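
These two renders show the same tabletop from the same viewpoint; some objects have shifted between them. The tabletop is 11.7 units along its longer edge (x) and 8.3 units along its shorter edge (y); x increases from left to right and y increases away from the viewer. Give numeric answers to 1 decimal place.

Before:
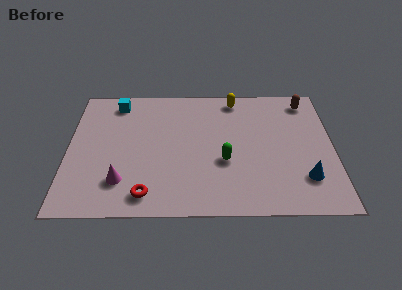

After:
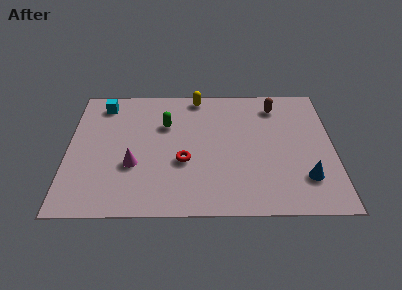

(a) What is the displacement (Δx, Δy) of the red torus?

(1.6, 2.0)

From the two frames, the red torus sits at roughly (3.5, 1.2) before and (5.1, 3.2) after.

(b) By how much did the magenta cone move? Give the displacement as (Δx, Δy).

(0.5, 1.0)

From the two frames, the magenta cone sits at roughly (2.4, 2.0) before and (2.9, 3.0) after.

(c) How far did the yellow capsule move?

1.7

The yellow capsule moved from about (7.4, 7.3) to (5.7, 7.5), a distance of √(1.7² + 0.2²) ≈ 1.7.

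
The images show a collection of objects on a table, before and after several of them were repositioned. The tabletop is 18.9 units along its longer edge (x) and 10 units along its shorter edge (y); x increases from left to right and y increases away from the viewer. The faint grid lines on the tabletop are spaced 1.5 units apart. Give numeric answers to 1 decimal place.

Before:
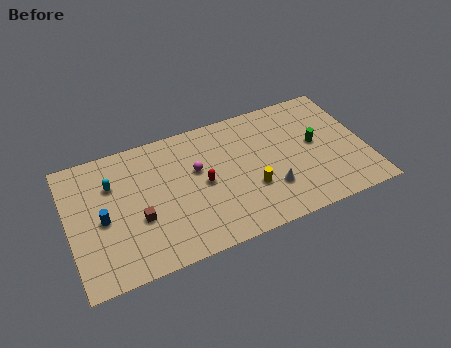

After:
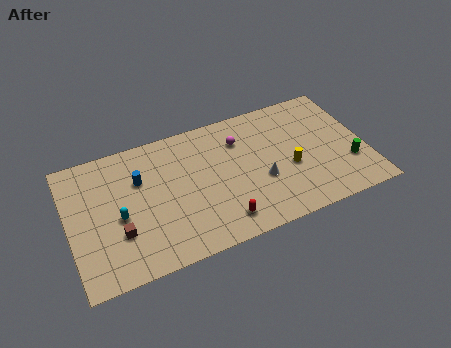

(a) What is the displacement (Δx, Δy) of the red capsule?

(0.8, -3.2)

The red capsule started near (8.5, 4.9) and ended near (9.3, 1.7).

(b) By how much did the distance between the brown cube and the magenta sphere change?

+4.6

They were about 4.5 units apart before and 9.1 after — 4.6 units further apart.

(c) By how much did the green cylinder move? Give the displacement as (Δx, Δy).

(1.9, -2.3)

The green cylinder started near (15.8, 5.4) and ended near (17.7, 3.1).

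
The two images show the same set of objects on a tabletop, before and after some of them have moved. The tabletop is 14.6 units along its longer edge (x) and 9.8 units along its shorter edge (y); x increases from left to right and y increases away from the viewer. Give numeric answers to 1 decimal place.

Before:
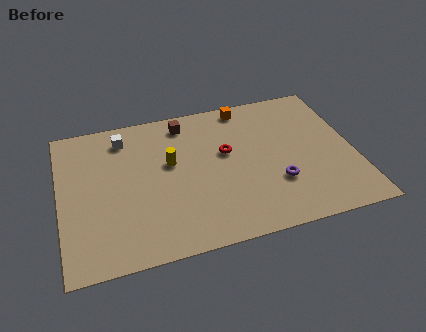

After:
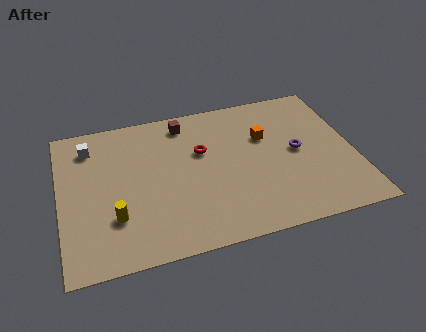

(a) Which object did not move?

the brown cube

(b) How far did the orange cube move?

2.5

From (9.5, 8.8) to (10.3, 6.4), the orange cube covered √(0.8² + 2.4²) ≈ 2.5 units.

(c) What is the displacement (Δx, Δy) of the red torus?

(-1.2, 0.4)

From the two frames, the red torus sits at roughly (8.3, 5.8) before and (7.1, 6.2) after.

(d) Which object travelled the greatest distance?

the yellow cylinder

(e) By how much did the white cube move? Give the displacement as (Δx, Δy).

(-1.7, -0.2)

The white cube was at about (3.3, 8.1) and moved to about (1.6, 7.9).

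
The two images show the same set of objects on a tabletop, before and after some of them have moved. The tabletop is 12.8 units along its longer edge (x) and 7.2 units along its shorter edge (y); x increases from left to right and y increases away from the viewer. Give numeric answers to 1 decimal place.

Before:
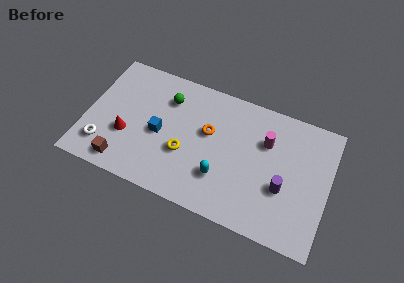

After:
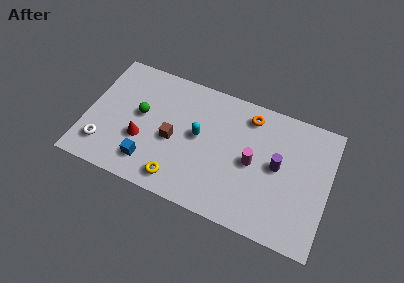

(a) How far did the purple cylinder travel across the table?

1.2

From (10.5, 2.7) to (10.1, 3.8), the purple cylinder covered √(0.4² + 1.1²) ≈ 1.2 units.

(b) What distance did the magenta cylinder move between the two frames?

1.5

From (9.4, 4.9) to (8.8, 3.5), the magenta cylinder covered √(0.6² + 1.4²) ≈ 1.5 units.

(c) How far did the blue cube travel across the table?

1.8

The blue cube was near (3.9, 3.3) before and (3.5, 1.5) after, so it travelled √(0.4² + 1.8²) ≈ 1.8 units.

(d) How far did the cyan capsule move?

2.3

The cyan capsule moved from about (7.3, 2.1) to (5.9, 3.9), a distance of √(1.4² + 1.8²) ≈ 2.3.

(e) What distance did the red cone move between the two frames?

0.8

From (2.2, 2.6) to (3.0, 2.6), the red cone covered √(0.8² + 0.0²) ≈ 0.8 units.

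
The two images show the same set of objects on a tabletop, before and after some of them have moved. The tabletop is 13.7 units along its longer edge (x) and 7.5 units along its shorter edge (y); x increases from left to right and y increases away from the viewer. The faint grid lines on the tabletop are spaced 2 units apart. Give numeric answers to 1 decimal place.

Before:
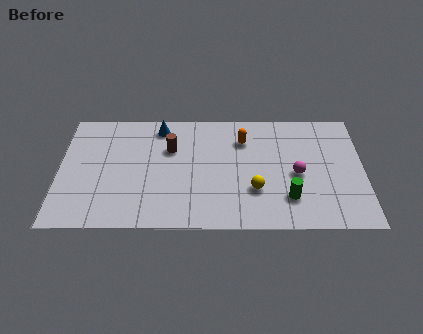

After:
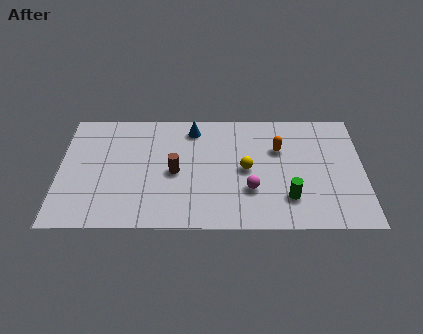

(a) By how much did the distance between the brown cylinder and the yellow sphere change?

-1.4

The distance was about 4.6 in the first image and 3.2 in the second, so they moved 1.4 units closer together.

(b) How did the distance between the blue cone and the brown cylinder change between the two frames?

+1.4

Before: roughly 1.5 units apart; after: 2.9. That's 1.4 units further apart.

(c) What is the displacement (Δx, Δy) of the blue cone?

(1.5, -0.1)

The blue cone started near (4.5, 6.4) and ended near (6.0, 6.3).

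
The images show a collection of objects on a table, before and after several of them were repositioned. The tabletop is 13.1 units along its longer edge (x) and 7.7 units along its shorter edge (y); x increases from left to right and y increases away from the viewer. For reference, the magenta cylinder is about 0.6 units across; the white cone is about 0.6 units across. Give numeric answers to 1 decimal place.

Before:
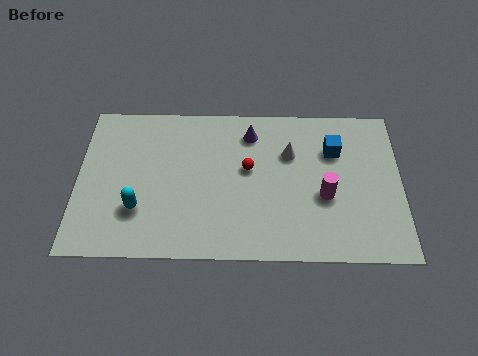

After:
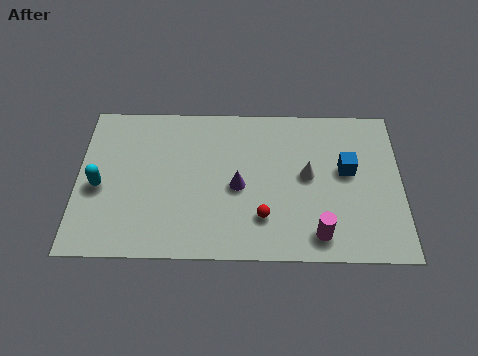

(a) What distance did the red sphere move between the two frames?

2.5

The red sphere was near (6.9, 4.4) before and (7.5, 2.0) after, so it travelled √(0.6² + 2.4²) ≈ 2.5 units.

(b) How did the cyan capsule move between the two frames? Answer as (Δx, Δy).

(-1.6, 1.1)

The cyan capsule started near (2.5, 2.3) and ended near (0.9, 3.4).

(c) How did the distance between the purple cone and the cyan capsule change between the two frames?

-0.4

Before: roughly 6.0 units apart; after: 5.6. That's 0.4 units closer together.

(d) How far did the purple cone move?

2.7

From (7.0, 6.2) to (6.5, 3.5), the purple cone covered √(0.5² + 2.7²) ≈ 2.7 units.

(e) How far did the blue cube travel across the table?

1.1

The blue cube was near (10.4, 5.4) before and (10.9, 4.4) after, so it travelled √(0.5² + 1.0²) ≈ 1.1 units.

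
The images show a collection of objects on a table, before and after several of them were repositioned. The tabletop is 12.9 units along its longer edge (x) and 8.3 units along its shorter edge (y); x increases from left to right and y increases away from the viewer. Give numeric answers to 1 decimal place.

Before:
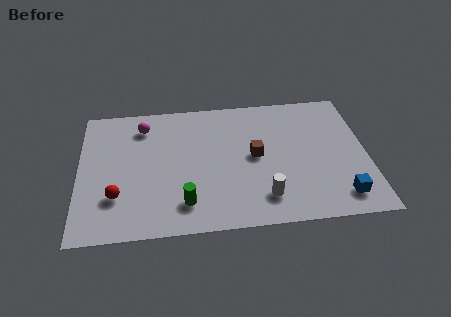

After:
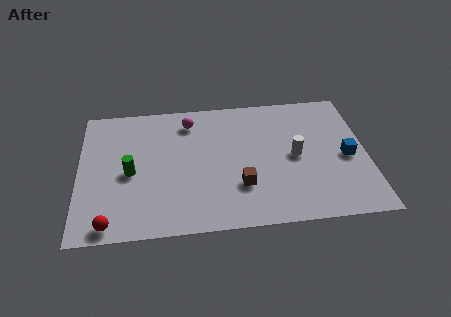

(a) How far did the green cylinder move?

3.2

From (4.7, 1.7) to (2.3, 3.8), the green cylinder covered √(2.4² + 2.1²) ≈ 3.2 units.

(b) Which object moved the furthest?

the green cylinder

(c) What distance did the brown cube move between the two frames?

1.9

The brown cube moved from about (7.9, 4.3) to (7.2, 2.5), a distance of √(0.7² + 1.8²) ≈ 1.9.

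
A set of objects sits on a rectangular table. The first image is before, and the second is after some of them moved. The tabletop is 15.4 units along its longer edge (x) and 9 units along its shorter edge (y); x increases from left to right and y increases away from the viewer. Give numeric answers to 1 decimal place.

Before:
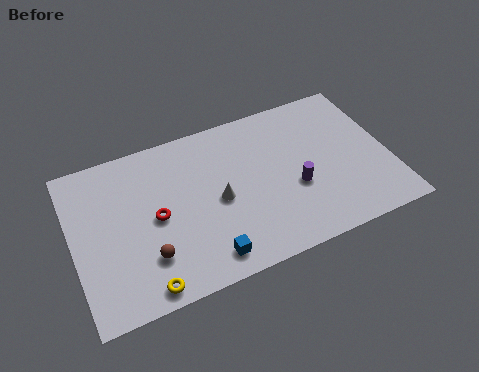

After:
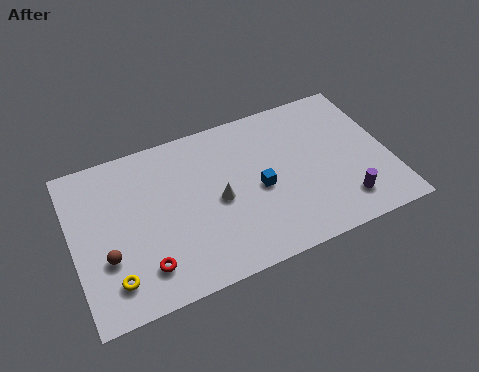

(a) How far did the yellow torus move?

1.7

The yellow torus was near (3.1, 0.9) before and (1.7, 1.8) after, so it travelled √(1.4² + 0.9²) ≈ 1.7 units.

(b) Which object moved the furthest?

the blue cube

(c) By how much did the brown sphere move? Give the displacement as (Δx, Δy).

(-1.9, 0.7)

The brown sphere was at about (3.4, 2.4) and moved to about (1.5, 3.1).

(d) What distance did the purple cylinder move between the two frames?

2.8

The purple cylinder moved from about (10.7, 3.5) to (12.9, 1.8), a distance of √(2.2² + 1.7²) ≈ 2.8.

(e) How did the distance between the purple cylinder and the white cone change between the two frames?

+2.6

The distance was about 3.8 in the first image and 6.4 in the second, so they moved 2.6 units further apart.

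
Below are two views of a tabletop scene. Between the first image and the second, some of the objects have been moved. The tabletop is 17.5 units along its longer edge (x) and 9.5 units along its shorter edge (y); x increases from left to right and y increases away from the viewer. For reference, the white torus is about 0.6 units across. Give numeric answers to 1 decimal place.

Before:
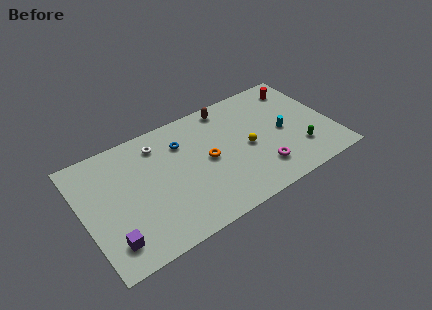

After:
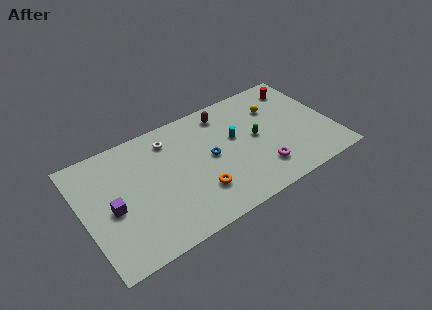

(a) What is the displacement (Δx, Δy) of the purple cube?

(0.4, 2.4)

From the two frames, the purple cube sits at roughly (1.5, 1.9) before and (1.9, 4.3) after.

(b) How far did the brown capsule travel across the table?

0.5

The brown capsule was near (10.7, 8.4) before and (10.4, 8.0) after, so it travelled √(0.3² + 0.4²) ≈ 0.5 units.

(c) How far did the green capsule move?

3.6

From (14.9, 2.5) to (12.2, 4.9), the green capsule covered √(2.7² + 2.4²) ≈ 3.6 units.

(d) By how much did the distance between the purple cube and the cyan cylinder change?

-3.9

Before: roughly 12.9 units apart; after: 9.0. That's 3.9 units closer together.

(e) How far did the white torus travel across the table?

0.8

From (5.6, 7.7) to (6.4, 7.7), the white torus covered √(0.8² + 0.0²) ≈ 0.8 units.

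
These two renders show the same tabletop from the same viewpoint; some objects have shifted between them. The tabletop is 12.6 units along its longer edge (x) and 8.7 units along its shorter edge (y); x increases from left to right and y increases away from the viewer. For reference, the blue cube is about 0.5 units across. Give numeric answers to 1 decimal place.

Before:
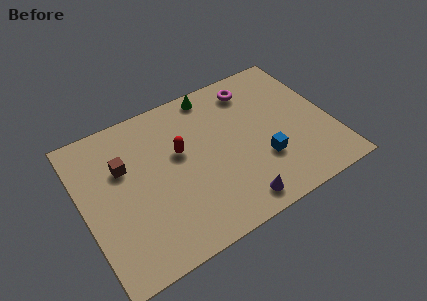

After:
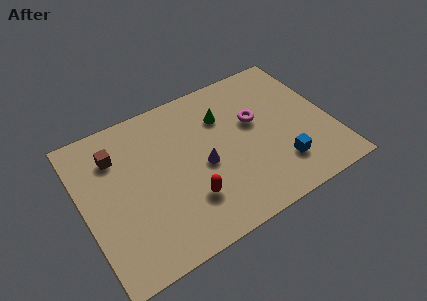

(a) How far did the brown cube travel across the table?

0.9

From (2.2, 5.7) to (1.9, 6.5), the brown cube covered √(0.3² + 0.8²) ≈ 0.9 units.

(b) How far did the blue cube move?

1.1

The blue cube moved from about (8.9, 2.8) to (9.7, 2.1), a distance of √(0.8² + 0.7²) ≈ 1.1.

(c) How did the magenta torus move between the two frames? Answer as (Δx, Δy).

(-0.2, -2.0)

The magenta torus started near (9.1, 7.2) and ended near (8.9, 5.2).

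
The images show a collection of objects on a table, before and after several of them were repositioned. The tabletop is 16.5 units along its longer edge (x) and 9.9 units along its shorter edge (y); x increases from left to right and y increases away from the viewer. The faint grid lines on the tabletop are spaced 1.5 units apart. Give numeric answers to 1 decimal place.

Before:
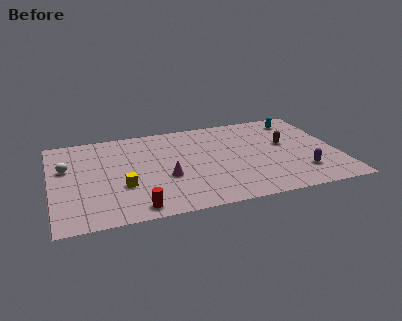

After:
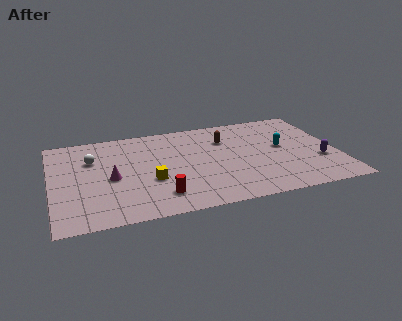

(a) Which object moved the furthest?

the brown capsule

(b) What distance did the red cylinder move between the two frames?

1.7

The red cylinder moved from about (4.6, 1.1) to (6.0, 2.0), a distance of √(1.4² + 0.9²) ≈ 1.7.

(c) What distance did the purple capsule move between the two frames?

1.6

The purple capsule was near (14.2, 2.4) before and (15.4, 3.4) after, so it travelled √(1.2² + 1.0²) ≈ 1.6 units.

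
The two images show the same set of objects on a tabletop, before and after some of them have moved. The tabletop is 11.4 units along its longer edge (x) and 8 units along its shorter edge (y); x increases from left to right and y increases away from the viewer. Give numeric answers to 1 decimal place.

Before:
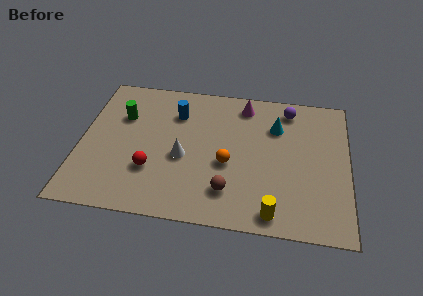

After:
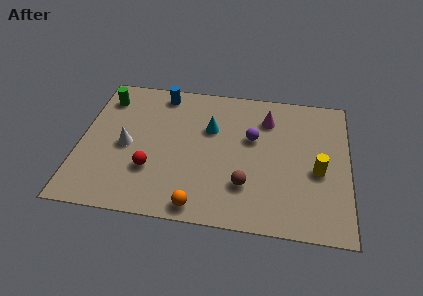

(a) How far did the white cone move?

2.4

The white cone moved from about (4.4, 3.4) to (2.0, 3.7), a distance of √(2.4² + 0.3²) ≈ 2.4.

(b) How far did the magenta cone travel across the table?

1.2

From (6.9, 6.8) to (7.9, 6.1), the magenta cone covered √(1.0² + 0.7²) ≈ 1.2 units.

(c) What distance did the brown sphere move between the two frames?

0.8

The brown sphere was near (6.4, 1.8) before and (7.1, 2.2) after, so it travelled √(0.7² + 0.4²) ≈ 0.8 units.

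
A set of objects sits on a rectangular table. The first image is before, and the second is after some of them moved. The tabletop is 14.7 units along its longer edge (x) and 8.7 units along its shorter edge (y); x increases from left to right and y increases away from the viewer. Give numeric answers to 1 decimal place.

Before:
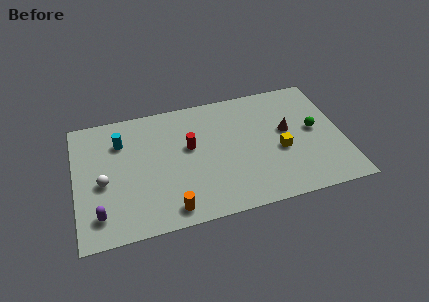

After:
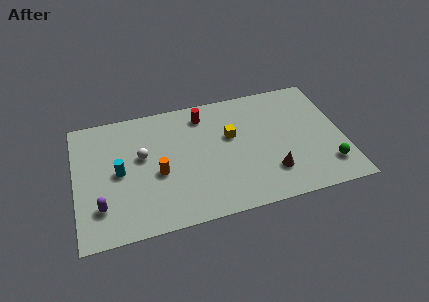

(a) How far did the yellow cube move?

3.1

The yellow cube moved from about (11.2, 3.6) to (8.6, 5.3), a distance of √(2.6² + 1.7²) ≈ 3.1.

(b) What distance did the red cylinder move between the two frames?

2.3

The red cylinder was near (6.3, 5.1) before and (7.2, 7.2) after, so it travelled √(0.9² + 2.1²) ≈ 2.3 units.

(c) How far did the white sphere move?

2.6

The white sphere was near (1.5, 3.8) before and (3.7, 5.1) after, so it travelled √(2.2² + 1.3²) ≈ 2.6 units.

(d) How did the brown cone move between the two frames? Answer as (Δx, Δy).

(-1.1, -2.7)

The brown cone was at about (11.7, 4.9) and moved to about (10.6, 2.2).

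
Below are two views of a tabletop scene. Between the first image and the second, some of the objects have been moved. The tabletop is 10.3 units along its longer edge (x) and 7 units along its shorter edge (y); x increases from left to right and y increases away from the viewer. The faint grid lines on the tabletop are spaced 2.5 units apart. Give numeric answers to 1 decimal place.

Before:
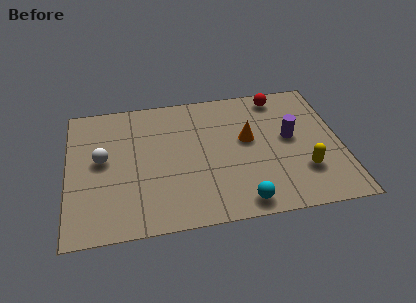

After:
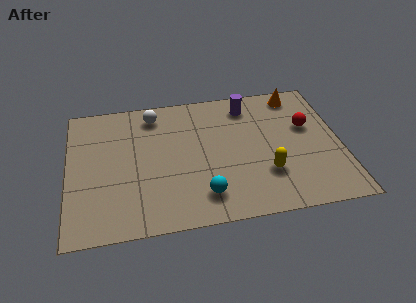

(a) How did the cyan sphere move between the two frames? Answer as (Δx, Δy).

(-1.4, 0.6)

The cyan sphere was at about (6.4, 0.8) and moved to about (5.0, 1.4).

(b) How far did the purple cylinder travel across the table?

2.5

The purple cylinder moved from about (8.4, 3.8) to (6.9, 5.8), a distance of √(1.5² + 2.0²) ≈ 2.5.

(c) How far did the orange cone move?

2.9

The orange cone moved from about (6.8, 4.0) to (8.8, 6.1), a distance of √(2.0² + 2.1²) ≈ 2.9.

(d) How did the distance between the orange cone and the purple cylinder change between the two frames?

+0.3

They were about 1.6 units apart before and 1.9 after — 0.3 units further apart.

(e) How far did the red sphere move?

2.1

The red sphere was near (8.1, 6.1) before and (9.1, 4.3) after, so it travelled √(1.0² + 1.8²) ≈ 2.1 units.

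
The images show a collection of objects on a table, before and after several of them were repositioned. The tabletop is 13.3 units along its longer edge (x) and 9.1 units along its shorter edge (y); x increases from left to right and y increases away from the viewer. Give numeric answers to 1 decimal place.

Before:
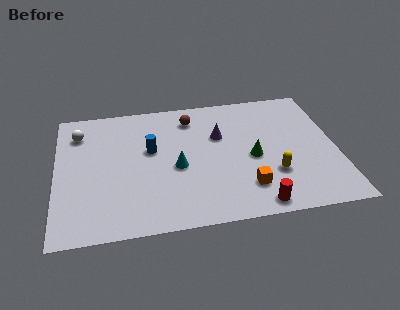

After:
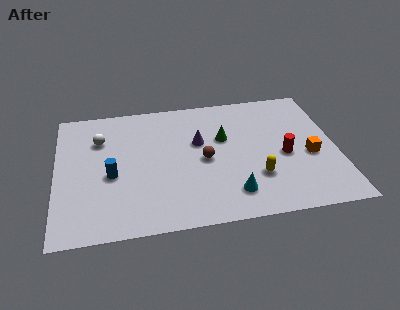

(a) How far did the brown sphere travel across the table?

3.1

From (6.5, 7.4) to (7.0, 4.3), the brown sphere covered √(0.5² + 3.1²) ≈ 3.1 units.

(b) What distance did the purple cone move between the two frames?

1.0

The purple cone was near (7.8, 5.9) before and (6.8, 5.6) after, so it travelled √(1.0² + 0.3²) ≈ 1.0 units.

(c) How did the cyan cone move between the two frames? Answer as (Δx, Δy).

(2.5, -2.2)

The cyan cone was at about (5.7, 4.0) and moved to about (8.2, 1.8).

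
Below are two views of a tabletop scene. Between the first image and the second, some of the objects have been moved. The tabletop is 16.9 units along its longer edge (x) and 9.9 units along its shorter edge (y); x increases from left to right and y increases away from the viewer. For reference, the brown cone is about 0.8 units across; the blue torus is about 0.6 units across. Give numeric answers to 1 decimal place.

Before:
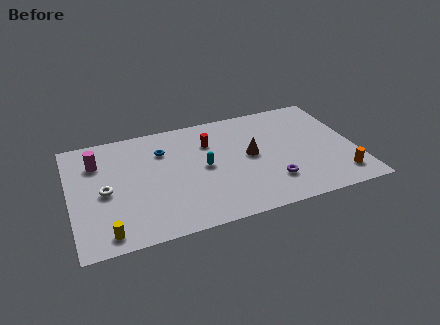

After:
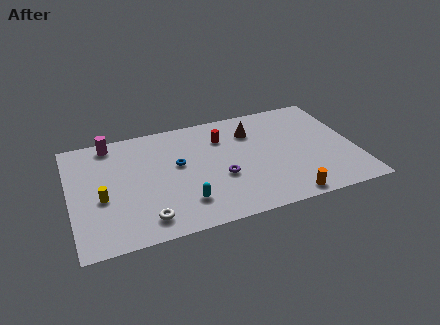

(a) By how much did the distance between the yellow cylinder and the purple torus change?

-2.9

The distance was about 9.9 in the first image and 7.0 in the second, so they moved 2.9 units closer together.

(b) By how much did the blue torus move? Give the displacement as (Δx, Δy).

(0.8, -1.5)

The blue torus was at about (5.6, 7.2) and moved to about (6.4, 5.7).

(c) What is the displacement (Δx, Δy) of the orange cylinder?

(-3.3, -0.9)

From the two frames, the orange cylinder sits at roughly (15.7, 1.8) before and (12.4, 0.9) after.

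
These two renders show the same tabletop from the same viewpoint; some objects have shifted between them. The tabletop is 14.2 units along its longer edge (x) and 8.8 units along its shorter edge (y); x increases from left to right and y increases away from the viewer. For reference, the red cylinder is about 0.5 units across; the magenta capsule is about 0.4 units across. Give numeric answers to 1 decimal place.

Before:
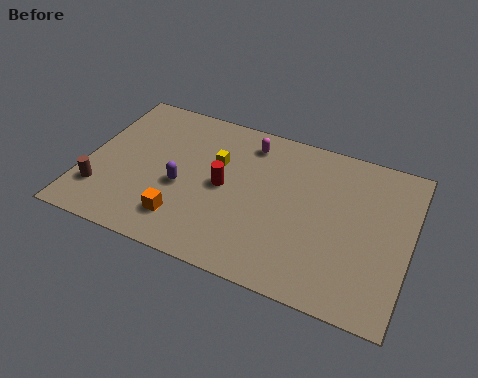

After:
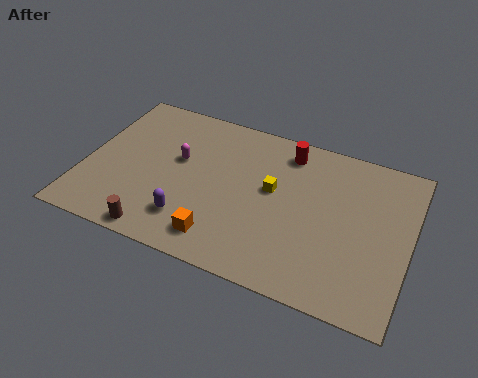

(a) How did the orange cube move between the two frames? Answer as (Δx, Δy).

(1.7, -0.4)

From the two frames, the orange cube sits at roughly (4.6, 1.9) before and (6.3, 1.5) after.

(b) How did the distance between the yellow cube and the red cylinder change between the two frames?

+1.0

They were about 1.4 units apart before and 2.4 after — 1.0 units further apart.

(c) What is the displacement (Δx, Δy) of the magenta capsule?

(-2.9, -2.1)

From the two frames, the magenta capsule sits at roughly (6.9, 7.3) before and (4.0, 5.2) after.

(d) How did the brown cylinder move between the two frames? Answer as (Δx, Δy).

(2.8, -1.4)

The brown cylinder started near (0.9, 2.2) and ended near (3.7, 0.8).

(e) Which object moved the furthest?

the red cylinder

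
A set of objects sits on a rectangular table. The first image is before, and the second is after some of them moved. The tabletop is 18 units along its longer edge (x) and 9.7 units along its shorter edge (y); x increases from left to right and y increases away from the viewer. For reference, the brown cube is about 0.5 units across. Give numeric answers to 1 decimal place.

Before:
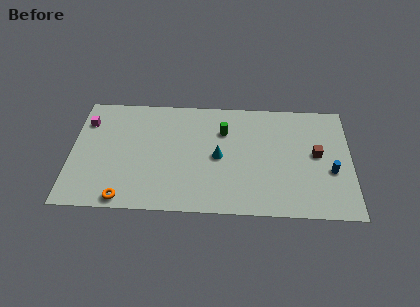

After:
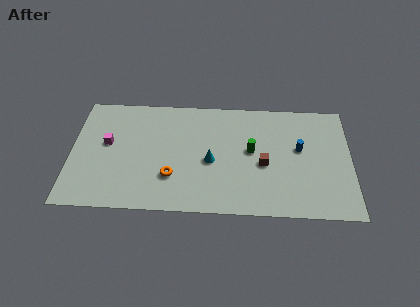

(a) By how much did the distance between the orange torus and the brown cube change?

-7.0

They were about 13.0 units apart before and 6.0 after — 7.0 units closer together.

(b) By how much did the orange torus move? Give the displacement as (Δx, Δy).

(3.0, 2.0)

The orange torus was at about (3.5, 0.9) and moved to about (6.5, 2.9).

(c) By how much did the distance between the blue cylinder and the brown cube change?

+1.0

The distance was about 1.7 in the first image and 2.7 in the second, so they moved 1.0 units further apart.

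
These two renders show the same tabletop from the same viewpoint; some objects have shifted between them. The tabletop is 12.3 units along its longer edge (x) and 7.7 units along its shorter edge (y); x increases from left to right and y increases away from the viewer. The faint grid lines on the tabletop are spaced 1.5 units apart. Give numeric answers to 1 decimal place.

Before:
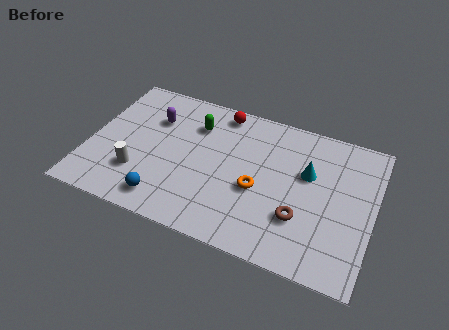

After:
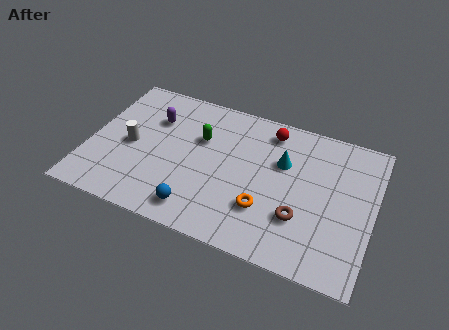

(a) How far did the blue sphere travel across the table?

1.4

From (3.6, 1.2) to (5.0, 1.2), the blue sphere covered √(1.4² + 0.0²) ≈ 1.4 units.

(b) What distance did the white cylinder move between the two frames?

1.5

From (2.3, 2.2) to (1.8, 3.6), the white cylinder covered √(0.5² + 1.4²) ≈ 1.5 units.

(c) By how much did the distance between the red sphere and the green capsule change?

+1.8

They were about 1.5 units apart before and 3.3 after — 1.8 units further apart.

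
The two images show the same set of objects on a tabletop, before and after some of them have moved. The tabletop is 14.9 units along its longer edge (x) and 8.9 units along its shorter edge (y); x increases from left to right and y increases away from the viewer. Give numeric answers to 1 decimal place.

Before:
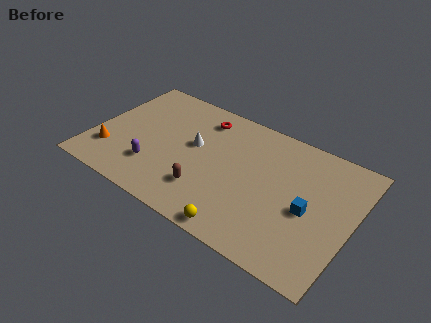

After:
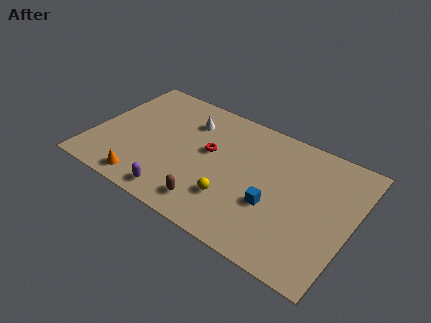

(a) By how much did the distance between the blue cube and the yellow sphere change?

-2.3

They were about 4.6 units apart before and 2.3 after — 2.3 units closer together.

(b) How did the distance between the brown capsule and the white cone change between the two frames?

+2.6

The distance was about 3.0 in the first image and 5.6 in the second, so they moved 2.6 units further apart.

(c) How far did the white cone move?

1.7

The white cone moved from about (5.7, 5.1) to (5.1, 6.7), a distance of √(0.6² + 1.6²) ≈ 1.7.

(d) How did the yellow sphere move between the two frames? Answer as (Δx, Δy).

(-0.8, 1.7)

The yellow sphere started near (9.2, 0.8) and ended near (8.4, 2.5).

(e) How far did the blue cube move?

2.0

From (12.5, 4.0) to (10.6, 3.3), the blue cube covered √(1.9² + 0.7²) ≈ 2.0 units.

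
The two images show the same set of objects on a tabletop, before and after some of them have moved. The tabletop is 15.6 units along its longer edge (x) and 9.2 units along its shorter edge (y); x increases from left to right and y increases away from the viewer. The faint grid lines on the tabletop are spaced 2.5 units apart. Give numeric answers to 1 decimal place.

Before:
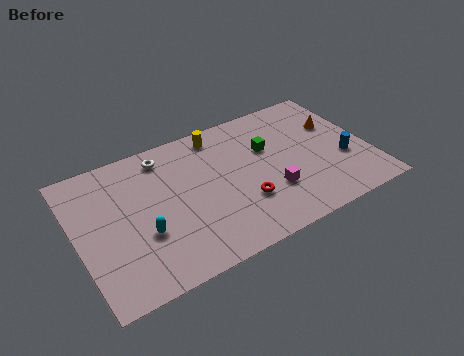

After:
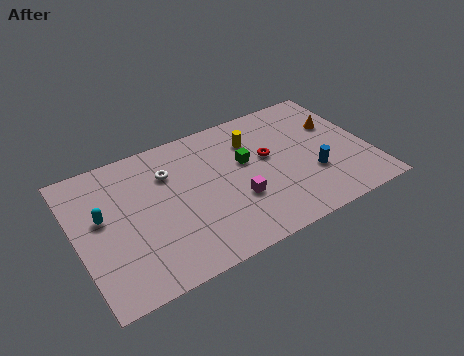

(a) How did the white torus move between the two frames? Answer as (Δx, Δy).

(0.1, -1.2)

From the two frames, the white torus sits at roughly (5.0, 7.8) before and (5.1, 6.6) after.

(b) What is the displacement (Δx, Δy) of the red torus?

(1.7, 2.4)

From the two frames, the red torus sits at roughly (8.6, 2.9) before and (10.3, 5.3) after.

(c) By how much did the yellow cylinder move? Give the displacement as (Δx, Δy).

(1.7, -1.2)

From the two frames, the yellow cylinder sits at roughly (8.0, 8.0) before and (9.7, 6.8) after.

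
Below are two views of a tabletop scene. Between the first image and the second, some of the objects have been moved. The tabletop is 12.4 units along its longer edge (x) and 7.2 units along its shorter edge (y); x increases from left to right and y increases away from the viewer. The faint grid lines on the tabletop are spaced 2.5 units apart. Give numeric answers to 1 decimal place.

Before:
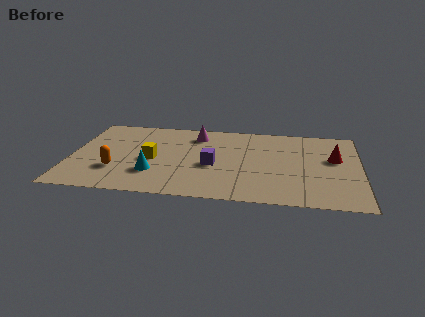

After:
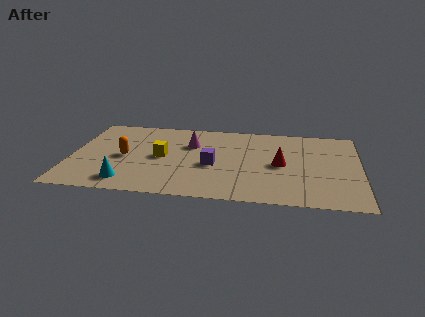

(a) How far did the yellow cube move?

0.5

The yellow cube moved from about (3.5, 3.3) to (3.9, 3.6), a distance of √(0.4² + 0.3²) ≈ 0.5.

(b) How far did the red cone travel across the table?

2.4

The red cone was near (11.3, 4.3) before and (9.0, 3.5) after, so it travelled √(2.3² + 0.8²) ≈ 2.4 units.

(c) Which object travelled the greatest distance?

the red cone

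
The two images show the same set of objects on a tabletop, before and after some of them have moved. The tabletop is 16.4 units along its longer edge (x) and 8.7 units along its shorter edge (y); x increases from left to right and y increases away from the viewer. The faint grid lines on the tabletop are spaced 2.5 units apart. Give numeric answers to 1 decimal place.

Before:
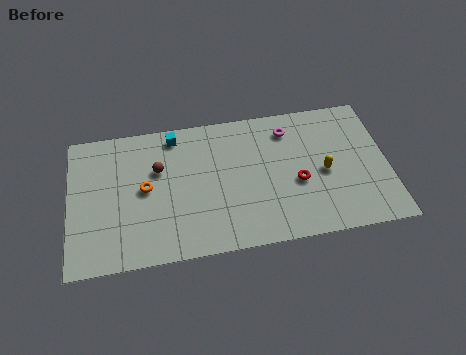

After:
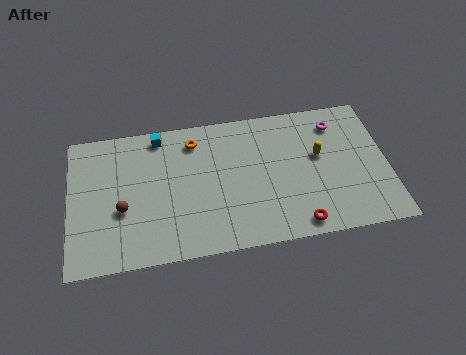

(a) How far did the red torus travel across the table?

2.6

From (11.7, 3.6) to (11.6, 1.0), the red torus covered √(0.1² + 2.6²) ≈ 2.6 units.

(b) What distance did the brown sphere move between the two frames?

2.9

The brown sphere was near (4.6, 5.6) before and (2.7, 3.4) after, so it travelled √(1.9² + 2.2²) ≈ 2.9 units.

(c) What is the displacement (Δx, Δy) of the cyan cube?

(-0.8, 0.1)

The cyan cube started near (5.5, 7.6) and ended near (4.7, 7.7).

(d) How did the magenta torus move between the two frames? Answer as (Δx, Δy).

(2.5, 0.0)

From the two frames, the magenta torus sits at roughly (11.4, 7.0) before and (13.9, 7.0) after.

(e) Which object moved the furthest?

the orange torus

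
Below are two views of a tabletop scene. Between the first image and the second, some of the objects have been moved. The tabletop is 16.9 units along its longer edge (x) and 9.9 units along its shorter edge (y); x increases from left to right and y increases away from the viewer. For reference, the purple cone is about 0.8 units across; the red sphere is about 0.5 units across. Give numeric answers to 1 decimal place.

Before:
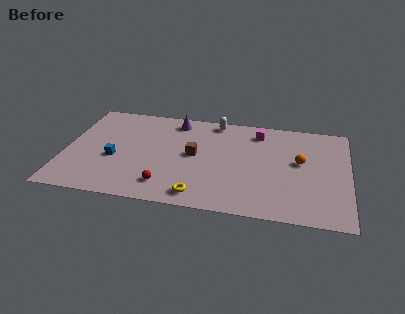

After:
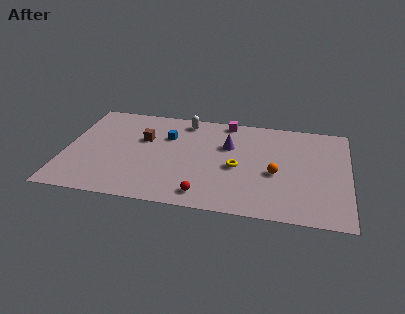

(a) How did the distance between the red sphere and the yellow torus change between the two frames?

+1.4

Before: roughly 2.1 units apart; after: 3.5. That's 1.4 units further apart.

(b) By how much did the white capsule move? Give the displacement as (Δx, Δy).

(-1.8, -0.3)

From the two frames, the white capsule sits at roughly (8.8, 8.9) before and (7.0, 8.6) after.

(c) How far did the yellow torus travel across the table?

3.7

The yellow torus moved from about (8.2, 1.3) to (10.3, 4.4), a distance of √(2.1² + 3.1²) ≈ 3.7.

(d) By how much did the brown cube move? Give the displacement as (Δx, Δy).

(-3.1, 1.1)

The brown cube was at about (7.7, 5.2) and moved to about (4.6, 6.3).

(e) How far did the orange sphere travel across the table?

2.0

The orange sphere was near (14.0, 5.6) before and (12.6, 4.2) after, so it travelled √(1.4² + 1.4²) ≈ 2.0 units.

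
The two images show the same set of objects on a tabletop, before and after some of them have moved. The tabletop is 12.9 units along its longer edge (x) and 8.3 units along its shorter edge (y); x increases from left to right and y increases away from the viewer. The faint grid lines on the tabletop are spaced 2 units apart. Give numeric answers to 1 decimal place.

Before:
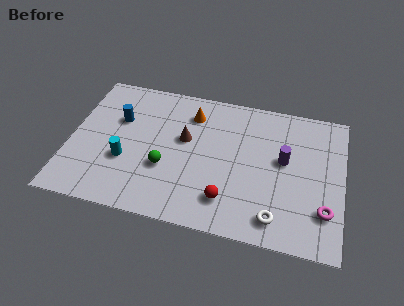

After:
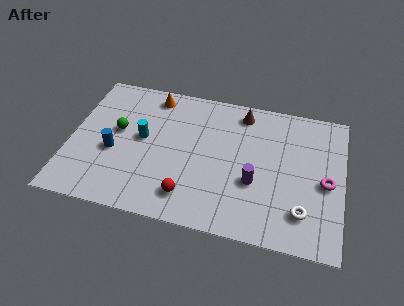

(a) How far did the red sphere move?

1.8

The red sphere moved from about (7.6, 1.8) to (5.8, 1.6), a distance of √(1.8² + 0.2²) ≈ 1.8.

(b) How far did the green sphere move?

2.9

The green sphere was near (4.6, 3.0) before and (2.2, 4.7) after, so it travelled √(2.4² + 1.7²) ≈ 2.9 units.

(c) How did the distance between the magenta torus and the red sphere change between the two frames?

+2.2

They were about 4.5 units apart before and 6.7 after — 2.2 units further apart.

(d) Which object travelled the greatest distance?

the brown cone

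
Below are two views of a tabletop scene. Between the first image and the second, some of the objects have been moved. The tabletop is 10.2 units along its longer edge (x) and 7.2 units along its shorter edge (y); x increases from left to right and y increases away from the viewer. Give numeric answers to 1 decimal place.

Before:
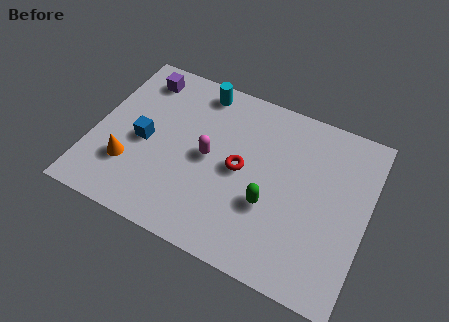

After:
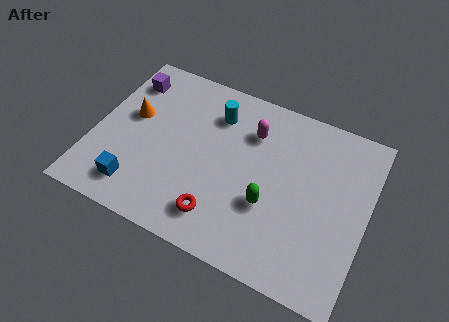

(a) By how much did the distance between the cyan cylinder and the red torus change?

+0.9

Before: roughly 3.3 units apart; after: 4.2. That's 0.9 units further apart.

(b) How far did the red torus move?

2.3

The red torus moved from about (5.5, 3.6) to (5.0, 1.4), a distance of √(0.5² + 2.2²) ≈ 2.3.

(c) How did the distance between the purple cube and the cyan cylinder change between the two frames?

+1.2

The distance was about 2.2 in the first image and 3.4 in the second, so they moved 1.2 units further apart.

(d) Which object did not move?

the green capsule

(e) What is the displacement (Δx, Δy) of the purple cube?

(-0.5, -0.3)

From the two frames, the purple cube sits at roughly (1.4, 6.0) before and (0.9, 5.7) after.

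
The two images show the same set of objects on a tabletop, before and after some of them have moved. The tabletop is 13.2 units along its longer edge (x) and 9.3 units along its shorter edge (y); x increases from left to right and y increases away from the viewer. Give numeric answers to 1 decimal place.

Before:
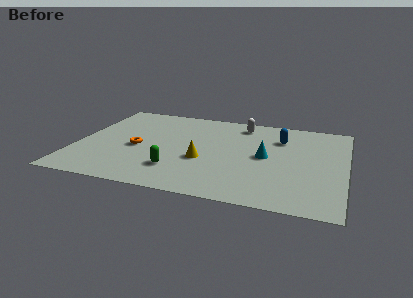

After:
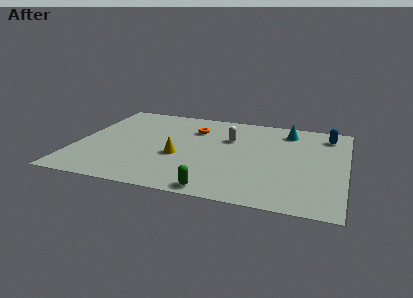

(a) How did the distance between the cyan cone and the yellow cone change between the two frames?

+3.3

Before: roughly 3.2 units apart; after: 6.5. That's 3.3 units further apart.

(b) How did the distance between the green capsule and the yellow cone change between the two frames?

+1.8

Before: roughly 1.8 units apart; after: 3.6. That's 1.8 units further apart.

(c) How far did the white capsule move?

1.8

From (7.9, 7.9) to (7.4, 6.2), the white capsule covered √(0.5² + 1.7²) ≈ 1.8 units.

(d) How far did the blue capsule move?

2.5

From (9.9, 6.8) to (12.2, 7.7), the blue capsule covered √(2.3² + 0.9²) ≈ 2.5 units.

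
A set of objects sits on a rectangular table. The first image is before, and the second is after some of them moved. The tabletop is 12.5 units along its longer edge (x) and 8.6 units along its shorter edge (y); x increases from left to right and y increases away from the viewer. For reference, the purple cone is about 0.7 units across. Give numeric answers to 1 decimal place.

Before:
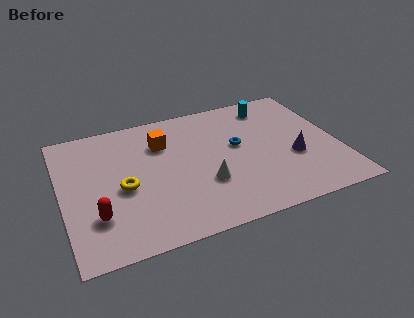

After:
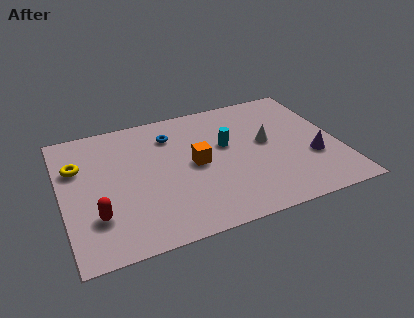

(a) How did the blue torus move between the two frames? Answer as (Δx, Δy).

(-2.9, 1.7)

The blue torus was at about (8.0, 4.9) and moved to about (5.1, 6.6).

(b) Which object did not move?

the red capsule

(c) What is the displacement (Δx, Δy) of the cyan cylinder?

(-2.3, -2.1)

From the two frames, the cyan cylinder sits at roughly (9.8, 7.2) before and (7.5, 5.1) after.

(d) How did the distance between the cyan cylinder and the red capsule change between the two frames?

-3.0

Before: roughly 9.7 units apart; after: 6.7. That's 3.0 units closer together.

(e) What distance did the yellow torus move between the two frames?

2.8

From (2.7, 3.8) to (0.8, 5.8), the yellow torus covered √(1.9² + 2.0²) ≈ 2.8 units.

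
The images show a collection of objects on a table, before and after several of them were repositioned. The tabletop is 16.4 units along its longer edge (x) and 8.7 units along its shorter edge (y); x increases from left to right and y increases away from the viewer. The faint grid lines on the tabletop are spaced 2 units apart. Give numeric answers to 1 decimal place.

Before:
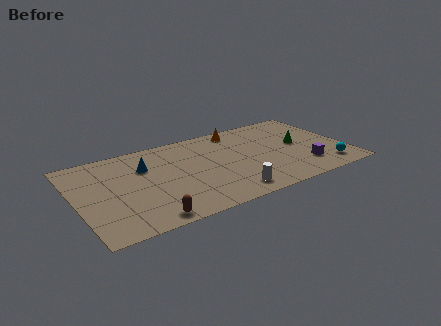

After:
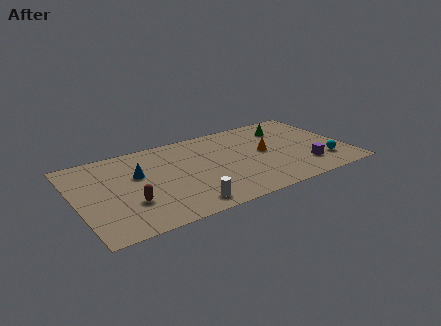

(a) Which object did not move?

the purple cube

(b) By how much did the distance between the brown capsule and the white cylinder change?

-1.5

The distance was about 5.0 in the first image and 3.5 in the second, so they moved 1.5 units closer together.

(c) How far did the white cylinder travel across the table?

2.7

The white cylinder moved from about (8.8, 1.3) to (6.1, 1.2), a distance of √(2.7² + 0.1²) ≈ 2.7.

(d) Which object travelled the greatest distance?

the orange cone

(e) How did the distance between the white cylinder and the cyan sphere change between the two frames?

+2.6

Before: roughly 6.1 units apart; after: 8.7. That's 2.6 units further apart.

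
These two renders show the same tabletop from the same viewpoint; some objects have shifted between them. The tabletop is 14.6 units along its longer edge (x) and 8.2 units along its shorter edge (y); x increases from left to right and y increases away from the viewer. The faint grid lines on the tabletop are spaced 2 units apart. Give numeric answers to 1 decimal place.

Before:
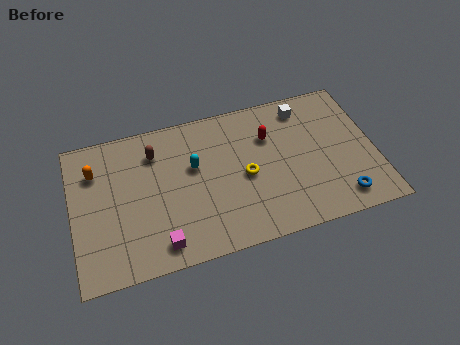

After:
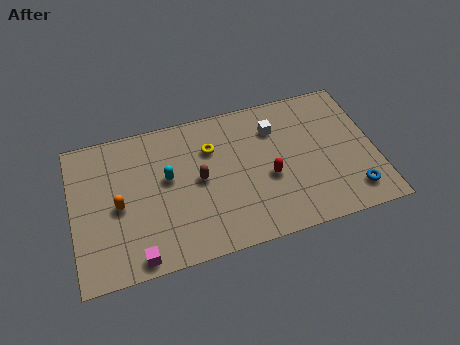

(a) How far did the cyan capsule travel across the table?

1.3

The cyan capsule moved from about (5.9, 5.0) to (4.6, 4.7), a distance of √(1.3² + 0.3²) ≈ 1.3.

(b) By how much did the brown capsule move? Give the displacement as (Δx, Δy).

(2.0, -2.1)

The brown capsule started near (4.1, 6.3) and ended near (6.1, 4.2).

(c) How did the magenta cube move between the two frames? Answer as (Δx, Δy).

(-1.1, -0.4)

From the two frames, the magenta cube sits at roughly (4.0, 1.2) before and (2.9, 0.8) after.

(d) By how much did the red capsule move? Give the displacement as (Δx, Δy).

(-0.2, -2.3)

The red capsule was at about (9.6, 5.7) and moved to about (9.4, 3.4).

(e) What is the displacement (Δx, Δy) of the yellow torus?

(-1.5, 2.0)

The yellow torus was at about (8.3, 3.8) and moved to about (6.8, 5.8).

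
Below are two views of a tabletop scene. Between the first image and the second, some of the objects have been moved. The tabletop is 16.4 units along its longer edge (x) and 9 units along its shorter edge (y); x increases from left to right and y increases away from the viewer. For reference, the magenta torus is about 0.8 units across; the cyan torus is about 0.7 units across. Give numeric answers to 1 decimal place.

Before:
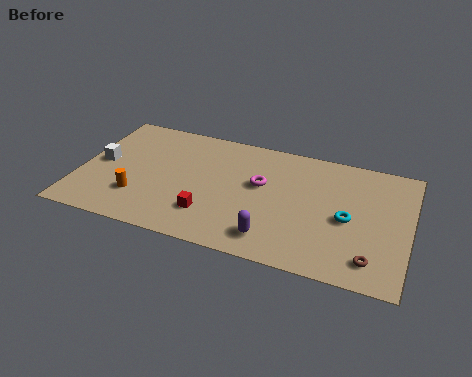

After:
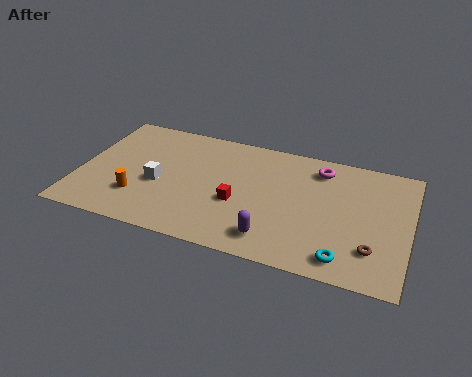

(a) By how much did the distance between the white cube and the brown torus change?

-3.2

Before: roughly 14.0 units apart; after: 10.8. That's 3.2 units closer together.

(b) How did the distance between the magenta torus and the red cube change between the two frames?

+1.6

Before: roughly 3.8 units apart; after: 5.4. That's 1.6 units further apart.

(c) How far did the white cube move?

3.1

The white cube moved from about (1.0, 4.6) to (4.0, 3.8), a distance of √(3.0² + 0.8²) ≈ 3.1.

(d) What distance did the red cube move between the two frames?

1.8

From (6.7, 2.3) to (8.0, 3.6), the red cube covered √(1.3² + 1.3²) ≈ 1.8 units.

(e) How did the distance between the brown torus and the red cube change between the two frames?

-1.2

Before: roughly 8.0 units apart; after: 6.8. That's 1.2 units closer together.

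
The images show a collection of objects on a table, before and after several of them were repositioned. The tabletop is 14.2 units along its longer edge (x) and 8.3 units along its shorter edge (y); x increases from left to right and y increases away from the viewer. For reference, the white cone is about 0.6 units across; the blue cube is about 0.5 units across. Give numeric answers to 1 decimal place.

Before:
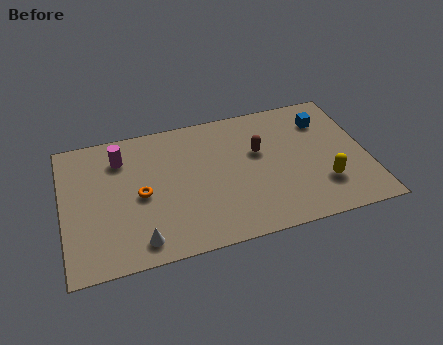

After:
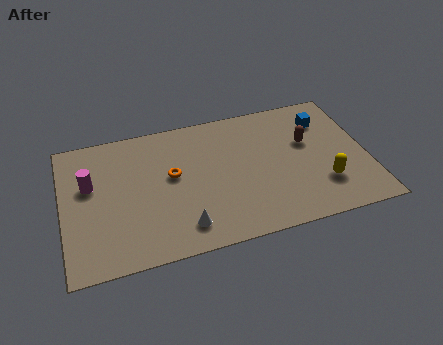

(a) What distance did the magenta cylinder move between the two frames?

2.0

The magenta cylinder moved from about (2.8, 6.4) to (1.3, 5.1), a distance of √(1.5² + 1.3²) ≈ 2.0.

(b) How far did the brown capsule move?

2.3

The brown capsule moved from about (9.2, 5.1) to (11.5, 5.1), a distance of √(2.3² + 0.0²) ≈ 2.3.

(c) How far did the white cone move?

2.0

The white cone was near (3.4, 1.2) before and (5.4, 1.5) after, so it travelled √(2.0² + 0.3²) ≈ 2.0 units.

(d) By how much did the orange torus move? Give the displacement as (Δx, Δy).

(1.5, 0.8)

From the two frames, the orange torus sits at roughly (3.6, 3.9) before and (5.1, 4.7) after.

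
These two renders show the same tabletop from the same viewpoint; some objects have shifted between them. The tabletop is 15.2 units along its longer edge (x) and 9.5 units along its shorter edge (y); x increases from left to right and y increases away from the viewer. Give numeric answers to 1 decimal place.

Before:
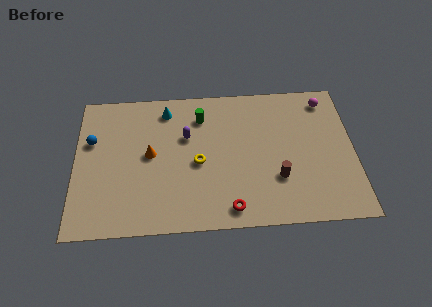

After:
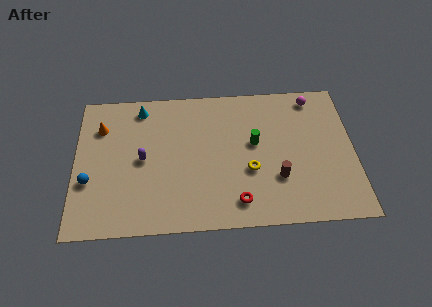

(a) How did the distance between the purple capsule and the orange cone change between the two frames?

+1.0

Before: roughly 2.3 units apart; after: 3.3. That's 1.0 units further apart.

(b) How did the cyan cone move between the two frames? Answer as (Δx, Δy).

(-1.4, 0.2)

The cyan cone started near (5.0, 8.0) and ended near (3.6, 8.2).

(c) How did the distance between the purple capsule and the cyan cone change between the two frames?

+1.3

The distance was about 2.2 in the first image and 3.5 in the second, so they moved 1.3 units further apart.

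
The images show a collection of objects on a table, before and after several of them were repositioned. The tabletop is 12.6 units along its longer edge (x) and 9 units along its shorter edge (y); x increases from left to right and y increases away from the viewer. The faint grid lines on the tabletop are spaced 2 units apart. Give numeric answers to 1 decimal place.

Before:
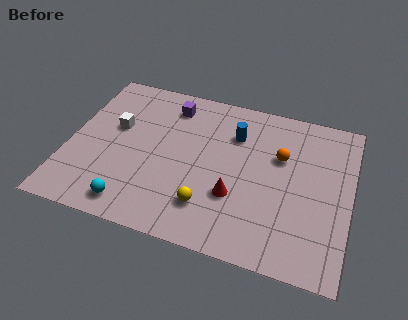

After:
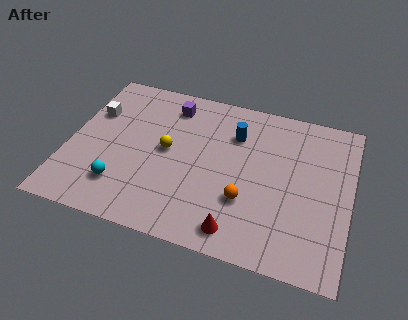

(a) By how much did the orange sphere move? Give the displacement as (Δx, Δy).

(-1.3, -2.9)

The orange sphere was at about (9.4, 5.8) and moved to about (8.1, 2.9).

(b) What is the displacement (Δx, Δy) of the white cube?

(-1.1, 0.6)

The white cube started near (2.0, 5.4) and ended near (0.9, 6.0).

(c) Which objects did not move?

the purple cube and the blue cylinder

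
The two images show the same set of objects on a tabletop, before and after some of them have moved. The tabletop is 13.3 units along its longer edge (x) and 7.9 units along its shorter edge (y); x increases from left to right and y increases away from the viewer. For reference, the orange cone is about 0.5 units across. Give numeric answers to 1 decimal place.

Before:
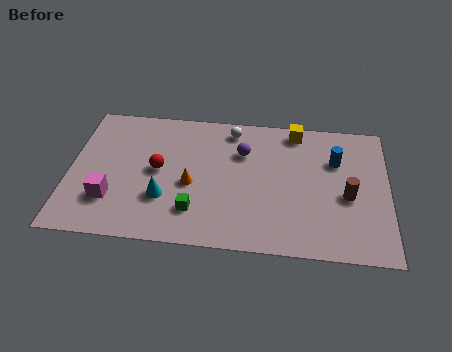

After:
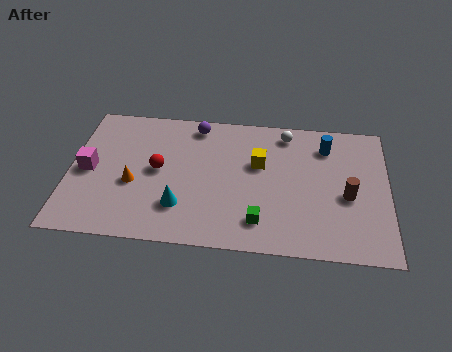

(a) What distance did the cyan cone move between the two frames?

0.8

From (4.0, 2.5) to (4.7, 2.1), the cyan cone covered √(0.7² + 0.4²) ≈ 0.8 units.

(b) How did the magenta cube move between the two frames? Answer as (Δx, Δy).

(-1.0, 1.6)

The magenta cube started near (1.8, 2.2) and ended near (0.8, 3.8).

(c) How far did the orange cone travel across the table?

2.4

The orange cone moved from about (5.1, 3.4) to (2.7, 3.2), a distance of √(2.4² + 0.2²) ≈ 2.4.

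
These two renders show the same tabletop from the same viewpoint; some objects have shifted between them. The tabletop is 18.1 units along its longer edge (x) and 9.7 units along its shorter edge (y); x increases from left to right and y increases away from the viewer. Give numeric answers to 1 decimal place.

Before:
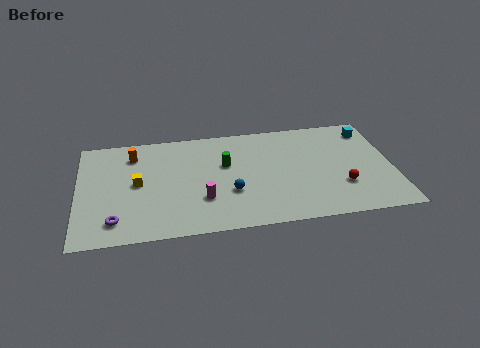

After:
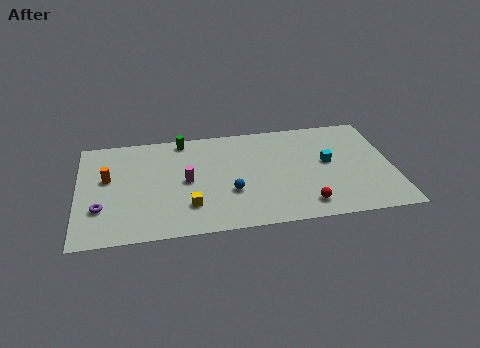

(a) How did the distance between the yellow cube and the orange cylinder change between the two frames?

+2.9

Before: roughly 2.7 units apart; after: 5.6. That's 2.9 units further apart.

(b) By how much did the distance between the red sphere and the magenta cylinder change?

-0.6

The distance was about 8.0 in the first image and 7.4 in the second, so they moved 0.6 units closer together.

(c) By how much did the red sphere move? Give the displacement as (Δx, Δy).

(-2.2, -1.4)

The red sphere was at about (15.1, 3.0) and moved to about (12.9, 1.6).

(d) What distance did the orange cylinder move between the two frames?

2.5

The orange cylinder moved from about (3.2, 7.7) to (1.7, 5.7), a distance of √(1.5² + 2.0²) ≈ 2.5.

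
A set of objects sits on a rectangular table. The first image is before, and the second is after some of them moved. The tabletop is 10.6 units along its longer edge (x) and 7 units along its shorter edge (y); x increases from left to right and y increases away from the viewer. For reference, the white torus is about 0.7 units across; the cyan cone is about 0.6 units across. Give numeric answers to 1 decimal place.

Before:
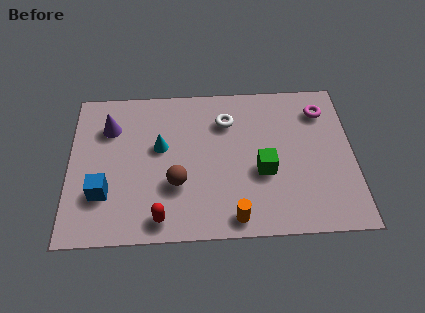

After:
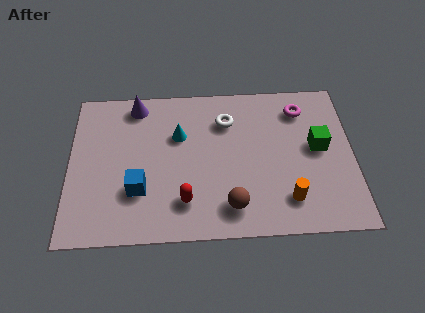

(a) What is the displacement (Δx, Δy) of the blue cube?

(1.3, 0.1)

The blue cube started near (1.3, 2.1) and ended near (2.6, 2.2).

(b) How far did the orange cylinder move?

2.1

From (6.1, 0.8) to (8.1, 1.5), the orange cylinder covered √(2.0² + 0.7²) ≈ 2.1 units.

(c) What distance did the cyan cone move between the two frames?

0.9

The cyan cone moved from about (3.4, 4.1) to (4.1, 4.6), a distance of √(0.7² + 0.5²) ≈ 0.9.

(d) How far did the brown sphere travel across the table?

2.3

From (4.0, 2.4) to (6.0, 1.3), the brown sphere covered √(2.0² + 1.1²) ≈ 2.3 units.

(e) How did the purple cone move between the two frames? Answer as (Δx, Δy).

(1.0, 1.0)

The purple cone started near (1.5, 5.1) and ended near (2.5, 6.1).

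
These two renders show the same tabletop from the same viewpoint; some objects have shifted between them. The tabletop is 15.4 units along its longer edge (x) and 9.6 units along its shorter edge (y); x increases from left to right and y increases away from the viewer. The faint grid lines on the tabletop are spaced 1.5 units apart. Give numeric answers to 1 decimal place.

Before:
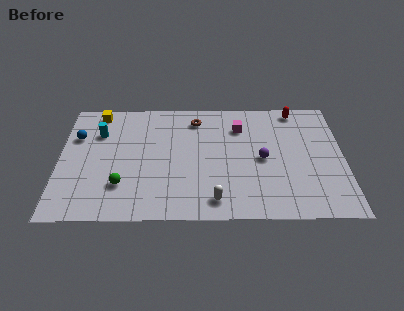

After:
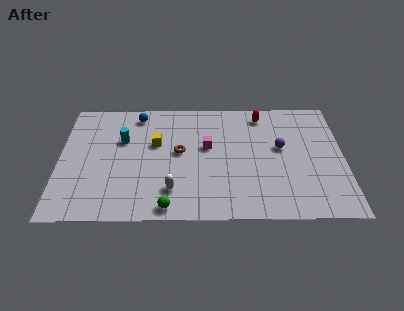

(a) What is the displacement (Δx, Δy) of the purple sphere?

(1.0, 0.9)

From the two frames, the purple sphere sits at roughly (11.0, 4.6) before and (12.0, 5.5) after.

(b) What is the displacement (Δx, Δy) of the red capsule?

(-1.9, -0.4)

The red capsule started near (12.9, 8.6) and ended near (11.0, 8.2).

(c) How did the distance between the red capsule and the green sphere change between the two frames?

-2.3

They were about 11.2 units apart before and 8.9 after — 2.3 units closer together.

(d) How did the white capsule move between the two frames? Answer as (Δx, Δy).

(-2.3, 0.8)

The white capsule started near (8.4, 1.4) and ended near (6.1, 2.2).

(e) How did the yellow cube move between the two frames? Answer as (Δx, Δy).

(3.2, -2.6)

The yellow cube was at about (2.0, 8.5) and moved to about (5.2, 5.9).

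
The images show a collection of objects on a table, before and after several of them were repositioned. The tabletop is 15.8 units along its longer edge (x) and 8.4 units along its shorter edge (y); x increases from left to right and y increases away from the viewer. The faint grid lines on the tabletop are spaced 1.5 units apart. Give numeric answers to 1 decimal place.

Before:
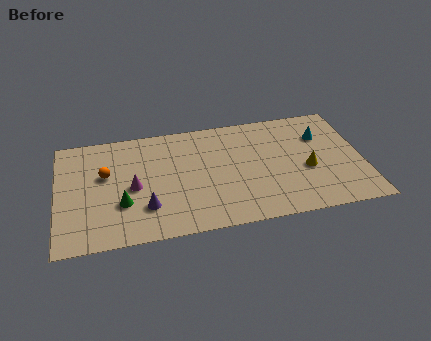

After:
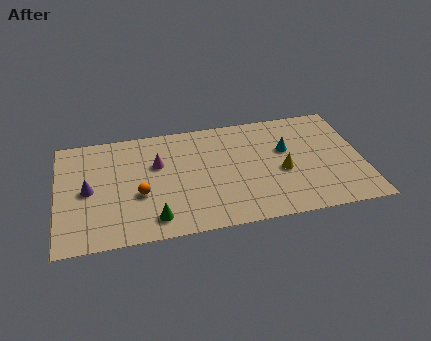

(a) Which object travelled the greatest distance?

the purple cone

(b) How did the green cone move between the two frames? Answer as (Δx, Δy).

(1.6, -1.4)

From the two frames, the green cone sits at roughly (3.3, 2.8) before and (4.9, 1.4) after.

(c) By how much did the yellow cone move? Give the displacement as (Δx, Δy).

(-1.3, 0.1)

From the two frames, the yellow cone sits at roughly (12.9, 3.5) before and (11.6, 3.6) after.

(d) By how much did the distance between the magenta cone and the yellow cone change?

-2.4

They were about 9.0 units apart before and 6.6 after — 2.4 units closer together.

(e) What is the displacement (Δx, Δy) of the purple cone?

(-2.9, 1.8)

The purple cone was at about (4.5, 2.3) and moved to about (1.6, 4.1).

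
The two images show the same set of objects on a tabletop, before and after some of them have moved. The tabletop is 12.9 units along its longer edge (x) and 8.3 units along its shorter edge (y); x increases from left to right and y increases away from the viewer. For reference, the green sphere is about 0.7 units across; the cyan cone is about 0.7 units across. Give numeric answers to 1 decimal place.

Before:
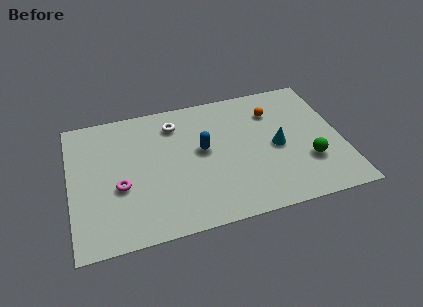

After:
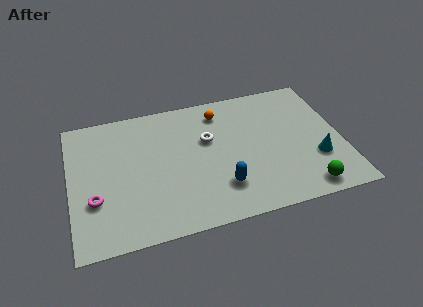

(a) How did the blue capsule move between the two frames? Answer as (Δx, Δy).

(0.7, -2.5)

The blue capsule was at about (6.3, 4.6) and moved to about (7.0, 2.1).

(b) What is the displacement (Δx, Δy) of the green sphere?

(-0.3, -1.6)

The green sphere was at about (11.2, 2.6) and moved to about (10.9, 1.0).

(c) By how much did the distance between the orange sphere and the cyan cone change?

+3.6

They were about 2.3 units apart before and 5.9 after — 3.6 units further apart.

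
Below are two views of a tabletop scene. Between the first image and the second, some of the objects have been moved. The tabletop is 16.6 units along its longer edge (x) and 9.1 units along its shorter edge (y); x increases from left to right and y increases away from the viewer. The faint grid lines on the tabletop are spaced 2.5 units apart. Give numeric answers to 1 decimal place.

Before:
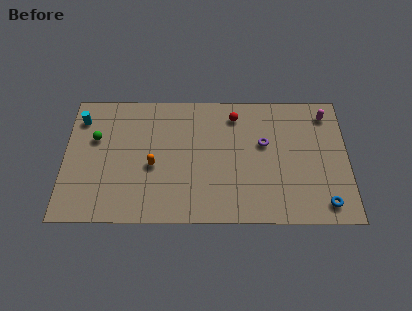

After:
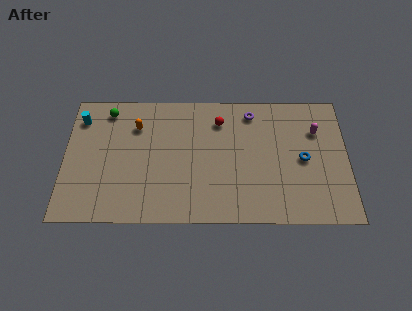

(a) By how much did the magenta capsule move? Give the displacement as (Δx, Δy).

(-0.6, -1.2)

The magenta capsule started near (15.4, 7.6) and ended near (14.8, 6.4).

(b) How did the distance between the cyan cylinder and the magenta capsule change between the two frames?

-0.6

The distance was about 14.5 in the first image and 13.9 in the second, so they moved 0.6 units closer together.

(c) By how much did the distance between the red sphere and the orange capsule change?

-1.1

Before: roughly 6.0 units apart; after: 4.9. That's 1.1 units closer together.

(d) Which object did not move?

the cyan cylinder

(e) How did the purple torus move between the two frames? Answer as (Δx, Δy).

(-0.7, 2.2)

The purple torus was at about (11.7, 5.5) and moved to about (11.0, 7.7).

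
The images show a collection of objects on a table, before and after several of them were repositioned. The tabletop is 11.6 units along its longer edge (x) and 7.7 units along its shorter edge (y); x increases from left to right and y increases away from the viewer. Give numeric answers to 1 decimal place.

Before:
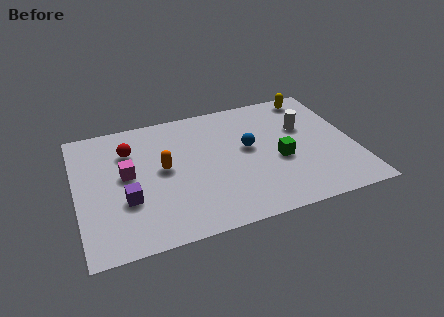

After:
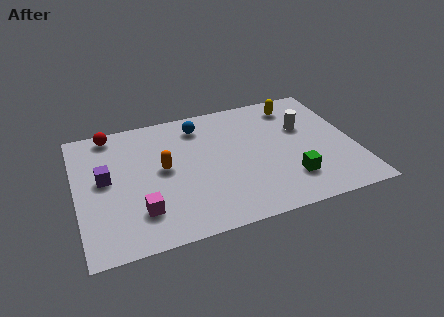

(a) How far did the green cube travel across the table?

1.3

The green cube moved from about (8.4, 3.2) to (8.7, 1.9), a distance of √(0.3² + 1.3²) ≈ 1.3.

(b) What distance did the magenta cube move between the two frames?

2.3

From (2.1, 4.2) to (2.5, 1.9), the magenta cube covered √(0.4² + 2.3²) ≈ 2.3 units.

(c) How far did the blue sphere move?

2.8

The blue sphere was near (7.2, 4.3) before and (5.3, 6.3) after, so it travelled √(1.9² + 2.0²) ≈ 2.8 units.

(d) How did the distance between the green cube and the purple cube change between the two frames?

+1.4

Before: roughly 6.4 units apart; after: 7.8. That's 1.4 units further apart.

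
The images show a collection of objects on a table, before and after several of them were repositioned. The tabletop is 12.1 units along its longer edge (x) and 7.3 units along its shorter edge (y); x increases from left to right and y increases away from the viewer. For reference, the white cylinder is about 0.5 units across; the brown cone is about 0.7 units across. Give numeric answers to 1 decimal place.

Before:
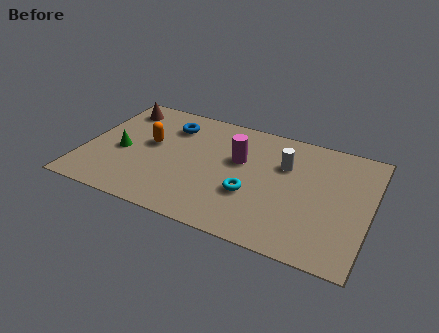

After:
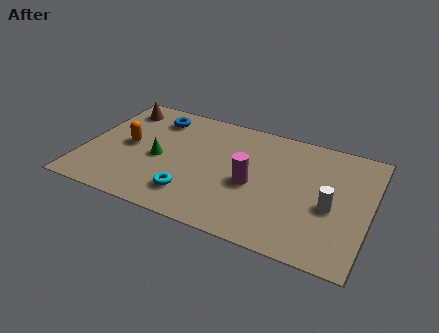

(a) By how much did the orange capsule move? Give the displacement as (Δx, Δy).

(-0.9, -0.4)

The orange capsule was at about (2.7, 4.1) and moved to about (1.8, 3.7).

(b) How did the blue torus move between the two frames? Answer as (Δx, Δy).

(-0.7, 0.3)

The blue torus started near (3.4, 5.6) and ended near (2.7, 5.9).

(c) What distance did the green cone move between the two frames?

1.6

The green cone was near (1.6, 3.2) before and (3.2, 3.3) after, so it travelled √(1.6² + 0.1²) ≈ 1.6 units.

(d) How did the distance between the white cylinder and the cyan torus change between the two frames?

+3.3

They were about 2.6 units apart before and 5.9 after — 3.3 units further apart.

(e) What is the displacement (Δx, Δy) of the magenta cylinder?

(0.7, -1.3)

The magenta cylinder started near (6.5, 4.5) and ended near (7.2, 3.2).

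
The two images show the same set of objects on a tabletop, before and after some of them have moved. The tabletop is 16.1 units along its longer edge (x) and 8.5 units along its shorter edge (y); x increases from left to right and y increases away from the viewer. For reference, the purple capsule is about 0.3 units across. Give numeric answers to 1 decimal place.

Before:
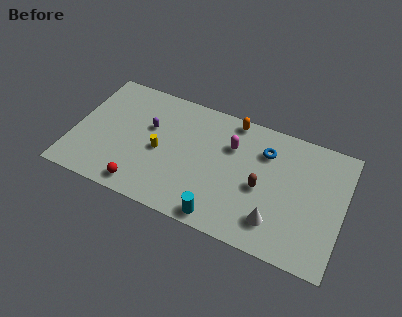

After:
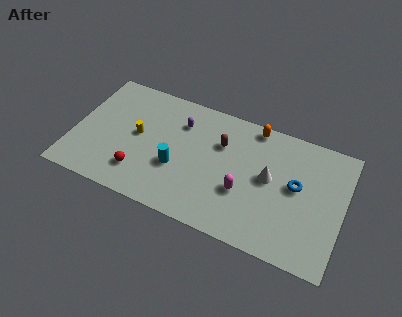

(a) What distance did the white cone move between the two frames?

2.8

The white cone moved from about (12.3, 1.9) to (11.7, 4.6), a distance of √(0.6² + 2.7²) ≈ 2.8.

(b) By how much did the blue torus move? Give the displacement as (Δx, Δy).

(2.0, -1.6)

The blue torus started near (11.3, 6.3) and ended near (13.3, 4.7).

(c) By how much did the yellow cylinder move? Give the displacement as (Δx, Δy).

(-1.4, 0.6)

The yellow cylinder was at about (5.2, 3.9) and moved to about (3.8, 4.5).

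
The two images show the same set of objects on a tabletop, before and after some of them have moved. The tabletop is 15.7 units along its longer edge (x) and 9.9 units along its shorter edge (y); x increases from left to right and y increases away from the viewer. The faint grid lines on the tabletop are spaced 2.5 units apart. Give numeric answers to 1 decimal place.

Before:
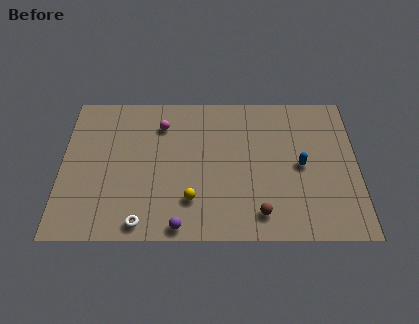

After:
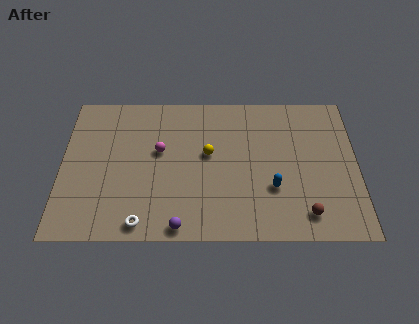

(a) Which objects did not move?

the purple sphere and the white torus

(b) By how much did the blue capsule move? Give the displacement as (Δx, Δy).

(-1.5, -1.5)

From the two frames, the blue capsule sits at roughly (12.7, 4.8) before and (11.2, 3.3) after.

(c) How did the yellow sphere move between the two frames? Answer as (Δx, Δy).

(0.9, 3.1)

From the two frames, the yellow sphere sits at roughly (6.9, 2.5) before and (7.8, 5.6) after.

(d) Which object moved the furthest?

the yellow sphere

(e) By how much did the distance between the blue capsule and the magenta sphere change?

-1.4

Before: roughly 7.9 units apart; after: 6.5. That's 1.4 units closer together.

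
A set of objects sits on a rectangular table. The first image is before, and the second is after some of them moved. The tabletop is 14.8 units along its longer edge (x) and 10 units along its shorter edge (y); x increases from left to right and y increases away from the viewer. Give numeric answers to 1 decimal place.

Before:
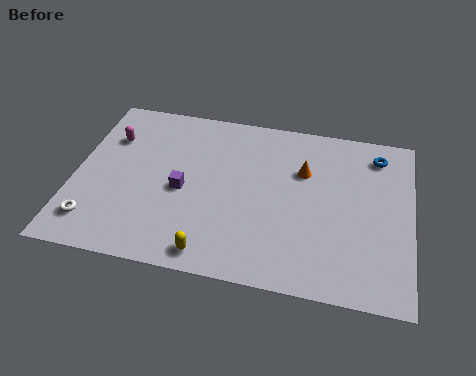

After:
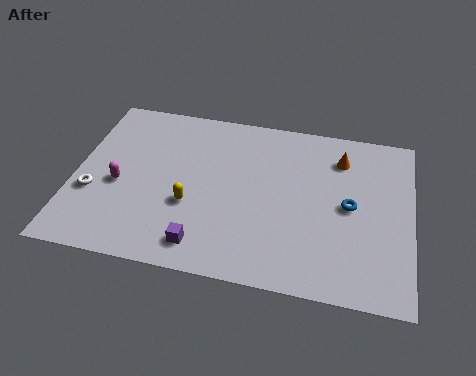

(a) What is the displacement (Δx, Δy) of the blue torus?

(-1.1, -3.3)

The blue torus started near (13.2, 8.3) and ended near (12.1, 5.0).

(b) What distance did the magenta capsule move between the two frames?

2.9

From (1.4, 7.1) to (2.0, 4.3), the magenta capsule covered √(0.6² + 2.8²) ≈ 2.9 units.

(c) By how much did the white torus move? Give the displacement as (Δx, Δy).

(-0.2, 1.7)

The white torus was at about (1.1, 1.9) and moved to about (0.9, 3.6).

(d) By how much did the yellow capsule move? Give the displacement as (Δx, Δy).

(-1.1, 2.6)

The yellow capsule started near (6.3, 1.1) and ended near (5.2, 3.7).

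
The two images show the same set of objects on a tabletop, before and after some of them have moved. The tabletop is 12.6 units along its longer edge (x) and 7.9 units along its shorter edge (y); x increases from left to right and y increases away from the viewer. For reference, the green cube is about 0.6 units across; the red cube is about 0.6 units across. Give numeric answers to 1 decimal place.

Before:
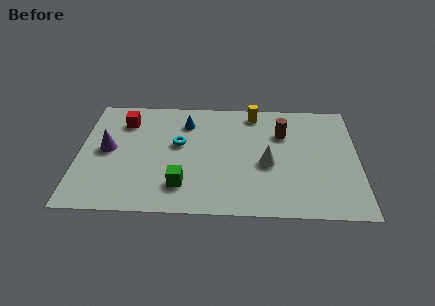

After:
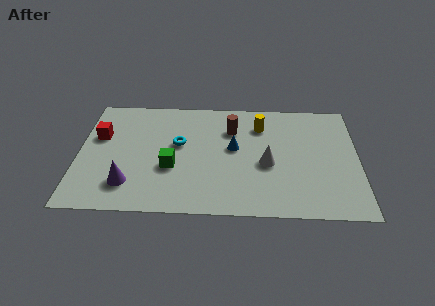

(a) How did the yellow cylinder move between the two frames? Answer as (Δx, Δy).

(0.3, -0.9)

The yellow cylinder started near (7.9, 6.9) and ended near (8.2, 6.0).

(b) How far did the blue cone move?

2.8

The blue cone was near (4.8, 6.1) before and (7.0, 4.4) after, so it travelled √(2.2² + 1.7²) ≈ 2.8 units.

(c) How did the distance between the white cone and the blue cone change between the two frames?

-2.8

The distance was about 4.6 in the first image and 1.8 in the second, so they moved 2.8 units closer together.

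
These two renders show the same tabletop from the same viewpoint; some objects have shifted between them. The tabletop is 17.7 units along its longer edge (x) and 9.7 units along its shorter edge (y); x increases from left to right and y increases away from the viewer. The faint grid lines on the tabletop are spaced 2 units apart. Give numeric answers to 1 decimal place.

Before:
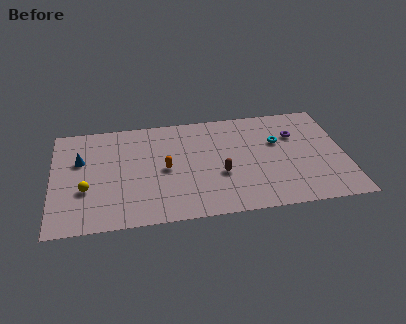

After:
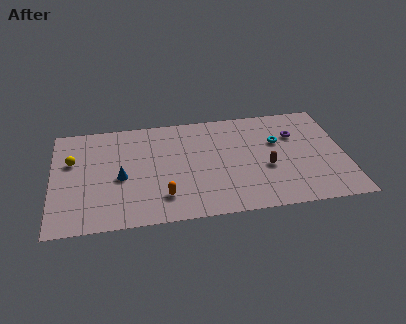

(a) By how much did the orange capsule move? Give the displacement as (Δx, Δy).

(-0.2, -2.5)

From the two frames, the orange capsule sits at roughly (6.8, 4.7) before and (6.6, 2.2) after.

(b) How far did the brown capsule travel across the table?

2.8

The brown capsule moved from about (10.1, 3.7) to (12.9, 3.9), a distance of √(2.8² + 0.2²) ≈ 2.8.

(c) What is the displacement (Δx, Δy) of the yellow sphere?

(-0.8, 2.7)

From the two frames, the yellow sphere sits at roughly (2.0, 3.5) before and (1.2, 6.2) after.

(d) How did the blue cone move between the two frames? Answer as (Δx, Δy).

(2.4, -1.9)

From the two frames, the blue cone sits at roughly (1.7, 6.2) before and (4.1, 4.3) after.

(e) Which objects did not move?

the cyan torus and the purple torus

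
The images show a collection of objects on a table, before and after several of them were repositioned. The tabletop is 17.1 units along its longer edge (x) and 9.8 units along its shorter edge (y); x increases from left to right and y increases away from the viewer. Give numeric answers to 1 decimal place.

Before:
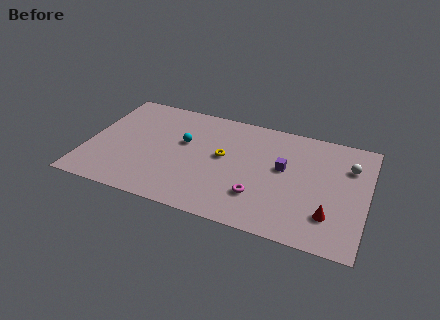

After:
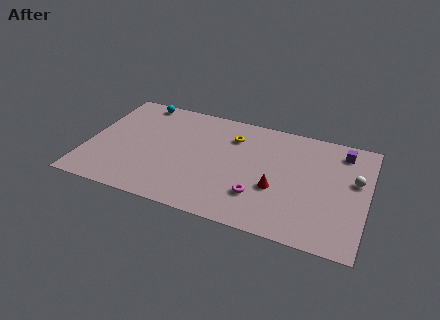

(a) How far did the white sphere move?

1.2

The white sphere was near (15.9, 7.0) before and (16.3, 5.9) after, so it travelled √(0.4² + 1.1²) ≈ 1.2 units.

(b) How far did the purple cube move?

4.3

From (12.0, 5.6) to (15.4, 8.2), the purple cube covered √(3.4² + 2.6²) ≈ 4.3 units.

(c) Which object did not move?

the magenta torus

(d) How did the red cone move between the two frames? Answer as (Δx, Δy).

(-3.3, 1.2)

From the two frames, the red cone sits at roughly (15.0, 2.5) before and (11.7, 3.7) after.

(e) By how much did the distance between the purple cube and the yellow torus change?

+3.0

Before: roughly 3.7 units apart; after: 6.7. That's 3.0 units further apart.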